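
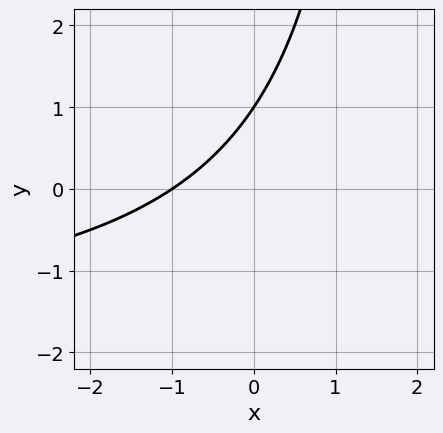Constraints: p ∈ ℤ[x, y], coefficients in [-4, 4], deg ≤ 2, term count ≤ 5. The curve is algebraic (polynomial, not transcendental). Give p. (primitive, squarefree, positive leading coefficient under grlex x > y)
First, the degree is 2 — a generic line meets the curve in up to 2 points.
Next, against the integer gridlines: it crosses the x-axis at the gridline x = -1; it crosses the y-axis at the gridline y = 1.
Finally, solving for integer coefficients yields p as stated.

x*y + 2*x - 2*y + 2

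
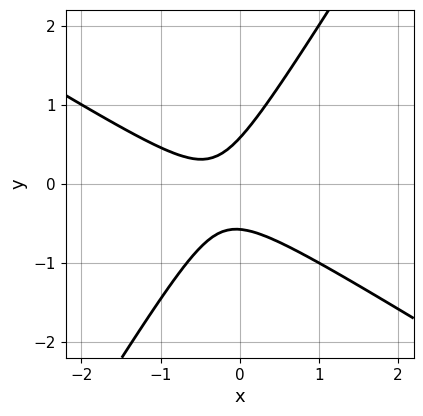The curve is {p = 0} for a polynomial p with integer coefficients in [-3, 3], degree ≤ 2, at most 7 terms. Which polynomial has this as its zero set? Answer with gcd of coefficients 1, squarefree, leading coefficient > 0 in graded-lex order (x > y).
First, deg p = 2.
Then, against the integer gridlines: the curve avoids every integer x-axis point in the box.
Finally, matching integer coefficients to the picture gives p.

3*x^2 + 3*x*y - 3*y^2 + 2*x + 1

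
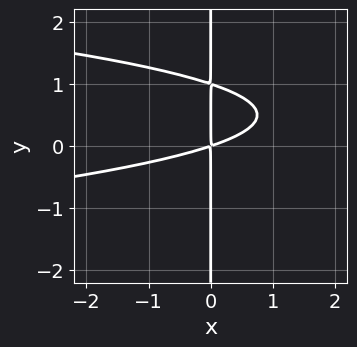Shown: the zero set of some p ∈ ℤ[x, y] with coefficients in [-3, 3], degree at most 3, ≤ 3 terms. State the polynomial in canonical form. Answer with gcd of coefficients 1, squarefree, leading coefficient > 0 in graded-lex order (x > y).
First, degree: no degree-2 curve has this shape, so deg p = 3.
Then, observable constraints: the visible y-axis segment lies entirely on the curve.
Finally, together with the visible shape, these determine p as stated.

3*x*y^2 + x^2 - 3*x*y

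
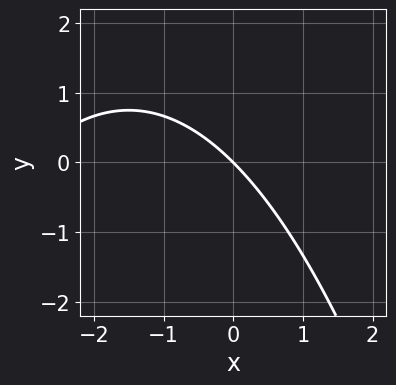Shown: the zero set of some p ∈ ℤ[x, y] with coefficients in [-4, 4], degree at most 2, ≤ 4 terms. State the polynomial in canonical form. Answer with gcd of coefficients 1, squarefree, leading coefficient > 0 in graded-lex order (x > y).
The degree is 2 — the shape is more complex than any degree-1 curve.
Checking where it meets the axes: it meets the x-axis at x = 0 (among the integer gridlines); one y-axis crossing is at y = 0.
Putting this together gives p.

x^2 + 3*x + 3*y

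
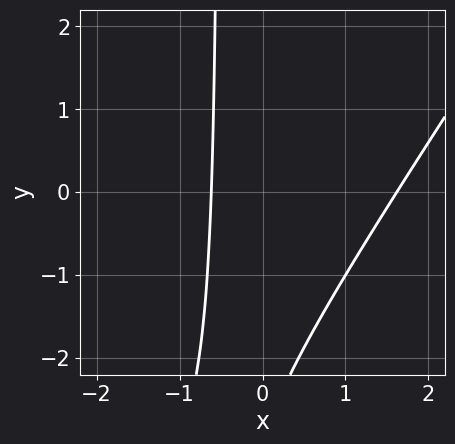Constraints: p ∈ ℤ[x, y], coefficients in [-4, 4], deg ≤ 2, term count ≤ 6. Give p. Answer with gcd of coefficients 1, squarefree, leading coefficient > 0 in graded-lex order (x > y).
First, the degree is 2 — a generic line meets the curve in up to 2 points.
Then, observable constraints: it misses every integer gridline on the y-axis.
Finally, assembling these constraints gives the stated polynomial.

3*x^2 - 2*x*y - 3*x - y - 3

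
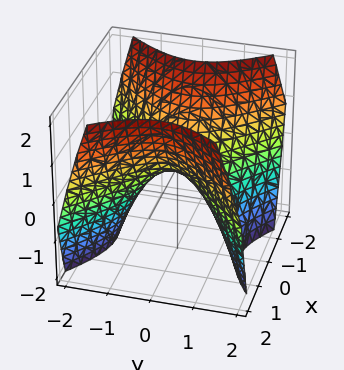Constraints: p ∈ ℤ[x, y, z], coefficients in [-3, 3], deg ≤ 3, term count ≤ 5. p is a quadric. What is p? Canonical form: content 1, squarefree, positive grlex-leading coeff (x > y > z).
x^2 - y^2 - z

First, deg p = 2. A hyperbolic paraboloid; a quadric.
Next, symmetries: the x ↦ −x reflection is a symmetry, so x appears only in even powers; the y ↦ −y reflection is a symmetry, so y appears only in even powers.
Then, against the integer gridlines: it meets the z-axis at z = 0 (among the integer gridlines); one x-axis crossing is at x = 0; it crosses the y-axis at the gridline y = 0.
Finally, assembling these constraints gives the stated polynomial.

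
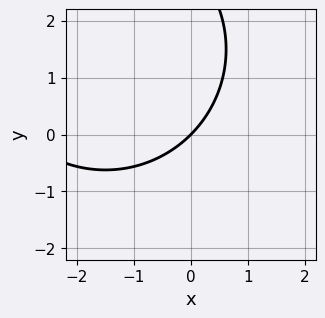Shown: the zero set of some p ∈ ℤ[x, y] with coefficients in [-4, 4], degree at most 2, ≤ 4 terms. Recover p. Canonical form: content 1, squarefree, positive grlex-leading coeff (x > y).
x^2 + y^2 + 3*x - 3*y

The degree is 2 — a generic line meets the curve in up to 2 points.
Checking where it meets the axes: it meets the x-axis at x = 0 (among the integer gridlines); one y-axis crossing is at y = 0.
These observations pin down the coefficients.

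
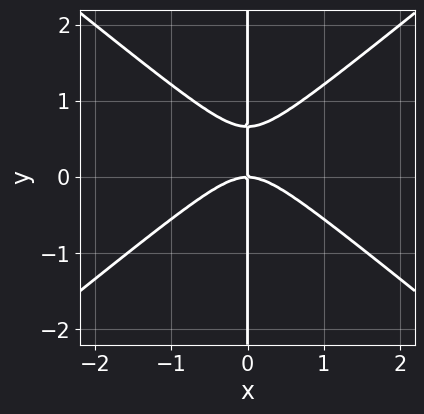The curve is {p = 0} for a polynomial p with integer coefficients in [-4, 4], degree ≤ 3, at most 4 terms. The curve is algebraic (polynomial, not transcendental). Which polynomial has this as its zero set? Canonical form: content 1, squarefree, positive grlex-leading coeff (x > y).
2*x^3 - 3*x*y^2 + 2*x*y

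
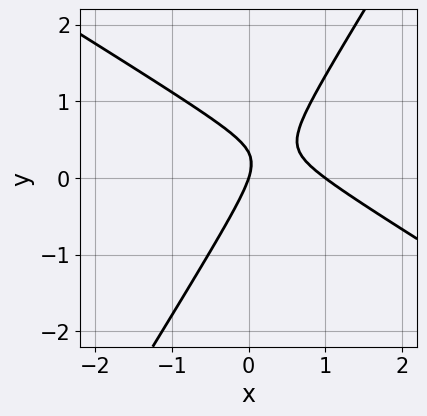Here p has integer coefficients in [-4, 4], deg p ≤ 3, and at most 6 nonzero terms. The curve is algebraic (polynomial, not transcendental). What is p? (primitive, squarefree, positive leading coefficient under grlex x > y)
3*x^2 + 3*x*y - 3*y^2 - 3*x + y

Degree: the shape is more complex than any degree-1 curve, so deg p = 2.
From the visible intercepts: one y-axis crossing is at y = 0; among the integer gridlines, it crosses the x-axis at x ∈ {0, 1}.
Solving for integer coefficients yields p as stated.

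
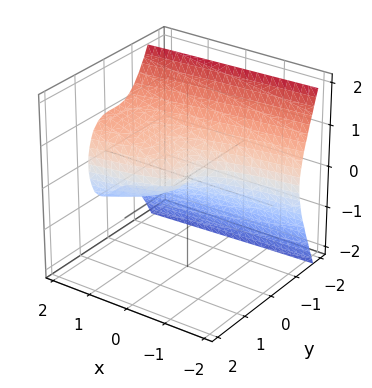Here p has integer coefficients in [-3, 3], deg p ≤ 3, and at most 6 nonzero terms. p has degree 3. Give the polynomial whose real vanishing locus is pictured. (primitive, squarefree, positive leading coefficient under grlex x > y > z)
3*y^3 + y^2 + 2*z^2 - x

1. Degree: the shape is more complex than any degree-2 surface, so deg p = 3.
2. From the visible intercepts: it meets the x-axis at x = 0 (among the integer gridlines); one z-axis crossing is at z = 0.
3. Together with the visible shape, these determine p as stated.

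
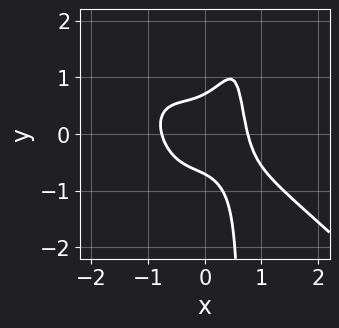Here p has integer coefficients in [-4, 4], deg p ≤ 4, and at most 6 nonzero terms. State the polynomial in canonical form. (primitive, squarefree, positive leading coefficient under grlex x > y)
3*x^4 + 3*x^3*y - 3*x*y^2 + 2*y^2 - 1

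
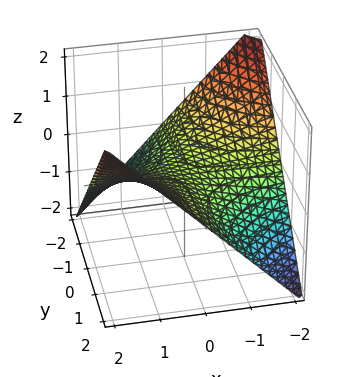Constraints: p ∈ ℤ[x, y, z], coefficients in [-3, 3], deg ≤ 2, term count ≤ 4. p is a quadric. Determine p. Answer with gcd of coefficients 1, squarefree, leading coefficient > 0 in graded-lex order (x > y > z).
The degree is 2 — a saddle surface; a quadric.
From the axis intercepts and sections: it meets the z-axis at z = 0 (among the integer gridlines); the visible x-axis segment lies entirely on the surface; every point of the y-axis in the box is on the surface.
Solving for integer coefficients yields p as stated.

x*y - 2*z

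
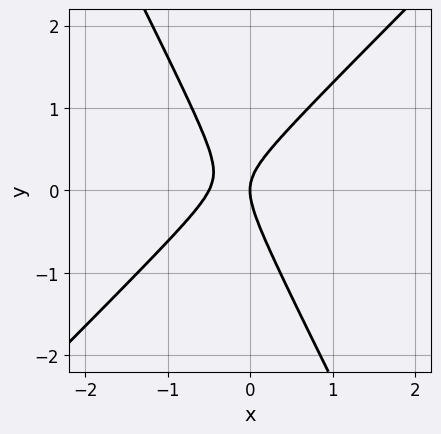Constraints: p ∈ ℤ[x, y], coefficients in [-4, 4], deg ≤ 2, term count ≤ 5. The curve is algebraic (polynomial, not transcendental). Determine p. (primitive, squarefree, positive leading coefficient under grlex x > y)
1. deg p = 2.
2. Observable constraints: it meets the x-axis at x = 0 (among the integer gridlines); one y-axis crossing is at y = 0.
3. The integer polynomial consistent with all of this is the stated p.

2*x^2 - x*y - y^2 + x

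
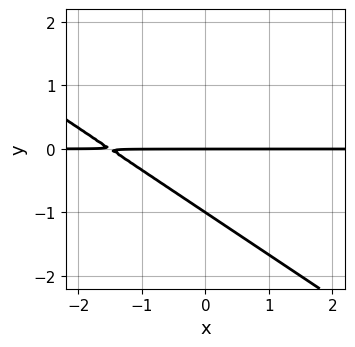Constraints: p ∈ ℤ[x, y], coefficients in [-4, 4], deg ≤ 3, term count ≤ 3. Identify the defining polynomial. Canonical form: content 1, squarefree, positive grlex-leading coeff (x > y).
2*x*y + 3*y^2 + 3*y

deg p = 2. The shape is more complex than any degree-1 curve.
Observable constraints: the visible x-axis segment lies entirely on the curve; among the integer gridlines, it crosses the y-axis at y ∈ {-1, 0}.
These observations pin down the coefficients.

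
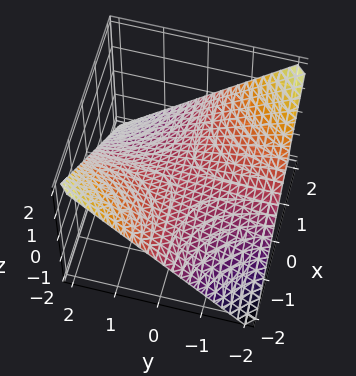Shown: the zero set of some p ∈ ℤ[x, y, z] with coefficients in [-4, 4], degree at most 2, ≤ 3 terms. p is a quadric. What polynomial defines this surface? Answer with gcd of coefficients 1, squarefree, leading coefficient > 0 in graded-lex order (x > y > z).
x*y + 2*z

(a) Degree: a saddle surface; a quadric, so deg p = 2.
(b) Observable constraints: the visible x-axis segment lies entirely on the surface; the visible y-axis segment lies entirely on the surface; one z-axis crossing is at z = 0.
(c) Matching integer coefficients to the picture gives p.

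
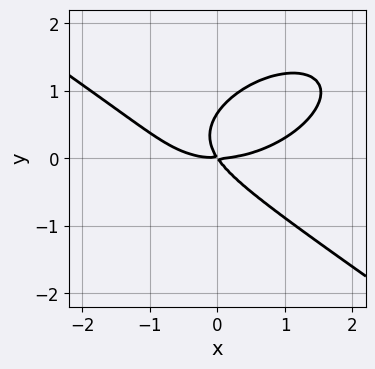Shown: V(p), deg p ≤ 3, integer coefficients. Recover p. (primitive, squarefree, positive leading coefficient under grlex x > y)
x^3 + 3*y^3 - 3*x*y - 2*y^2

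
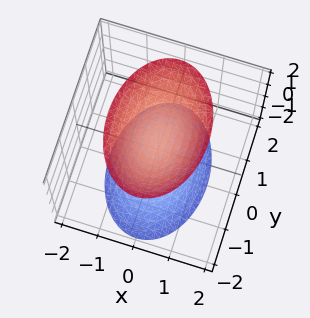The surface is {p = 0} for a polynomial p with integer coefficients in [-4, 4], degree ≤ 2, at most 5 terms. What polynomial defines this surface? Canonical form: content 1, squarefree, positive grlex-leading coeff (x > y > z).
1. There are 2 components.
2. The degree is 2 — two sheets facing apart; a quadric.
3. Symmetries: the z ↦ −z reflection is a symmetry, so z appears only in even powers; it's symmetric under x → −x, forcing even powers of x; mirror symmetry y ↦ −y ⇒ only even powers of y.
4. From the axis intercepts and sections: among the integer gridlines, it crosses the z-axis at z ∈ {-1, 1}; no x-intercept at any integer in the box; it misses every integer gridline on the y-axis.
5. Fitting integer coefficients to these (and the overall shape) gives p.

2*x^2 + y^2 - z^2 + 1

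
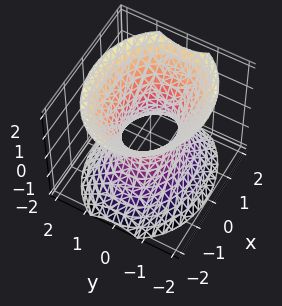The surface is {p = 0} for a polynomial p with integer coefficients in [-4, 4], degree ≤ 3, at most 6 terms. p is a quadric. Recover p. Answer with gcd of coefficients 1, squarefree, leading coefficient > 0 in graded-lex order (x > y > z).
(a) The degree is 2 — an hourglass — one-sheet hyperboloid; a quadric.
(b) Symmetries: the x ↦ −x reflection is a symmetry, so x appears only in even powers; the y ↦ −y reflection is a symmetry, so y appears only in even powers; it's symmetric under z → −z, forcing even powers of z.
(c) From the visible intercepts: the x-axis gridline crossings are at x ∈ {-1, 1}; it misses every integer gridline on the z-axis.
(d) Solving for integer coefficients yields p as stated.

2*x^2 + 3*y^2 - 2*z^2 - 2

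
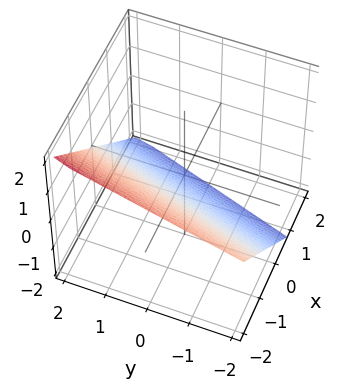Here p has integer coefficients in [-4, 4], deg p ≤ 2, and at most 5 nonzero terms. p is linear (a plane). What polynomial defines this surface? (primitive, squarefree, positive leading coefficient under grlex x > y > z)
3*x - y + 3*z + 2

(a) Degree: the surface is flat (a plane), so deg p = 1.
(b) From the axis intercepts and sections: it crosses the y-axis at the gridline y = 2.
(c) Matching integer coefficients to the picture gives p.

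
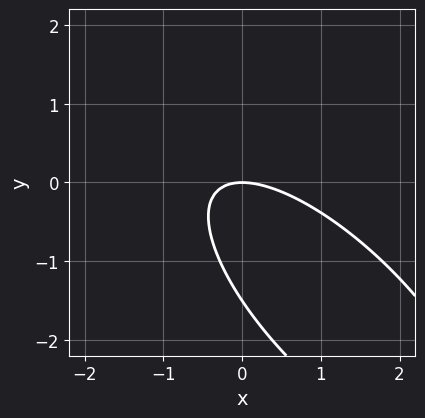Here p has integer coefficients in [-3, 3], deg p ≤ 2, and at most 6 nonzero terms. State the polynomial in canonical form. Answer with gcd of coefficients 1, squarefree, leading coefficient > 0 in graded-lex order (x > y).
1. The degree is 2 — a generic line meets the curve in up to 2 points.
2. Against the integer gridlines: one x-axis crossing is at x = 0; it meets the y-axis at y = 0 (among the integer gridlines).
3. Together with the visible shape, these determine p as stated.

2*x^2 + 3*x*y + 2*y^2 + 3*y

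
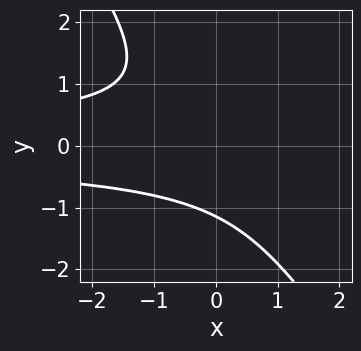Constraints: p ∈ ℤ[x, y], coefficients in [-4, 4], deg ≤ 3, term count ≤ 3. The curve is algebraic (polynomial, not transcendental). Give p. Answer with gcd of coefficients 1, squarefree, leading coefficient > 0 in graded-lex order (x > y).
The degree is 3 — a generic line meets the curve in up to 3 points.
Against the integer gridlines: the curve avoids every integer x-axis point in the box.
Matching integer coefficients to the picture gives p.

3*x*y^2 + 2*y^3 + 3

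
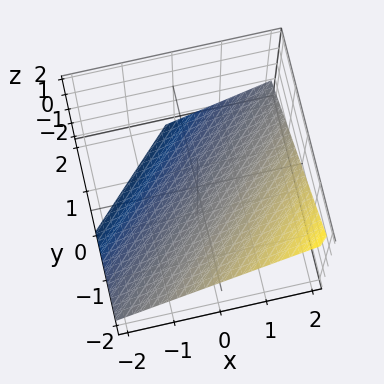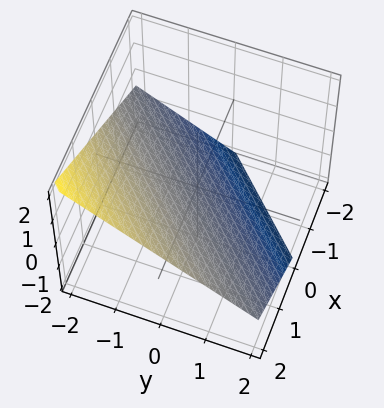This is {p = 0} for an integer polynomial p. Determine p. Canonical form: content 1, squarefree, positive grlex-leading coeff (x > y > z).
2*x - 2*y - 3*z - 2

The degree is 1 — every cross-section is a straight line — this is a plane.
Checking where it meets the axes: it crosses the x-axis at the gridline x = 1; it meets the y-axis at y = -1 (among the integer gridlines).
Together with the visible shape, these determine p as stated.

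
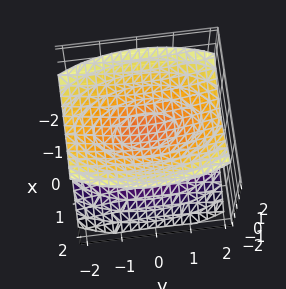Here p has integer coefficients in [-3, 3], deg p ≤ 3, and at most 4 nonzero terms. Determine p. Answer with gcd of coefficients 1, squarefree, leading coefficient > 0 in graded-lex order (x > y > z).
3*x^2 + y^2 - 3*z^2 + 1

(a) The picture has 2 separate pieces. They look like related sheets of one shape, so recover p as a whole.
(b) The degree is 2 — two sheets facing apart; a quadric.
(c) Symmetries: mirror symmetry z ↦ −z ⇒ only even powers of z; it's symmetric under x → −x, forcing even powers of x; it's symmetric under y → −y, forcing even powers of y.
(d) From the visible intercepts: the surface avoids every integer x-axis point in the box; it misses every integer gridline on the y-axis.
(e) Putting this together gives p.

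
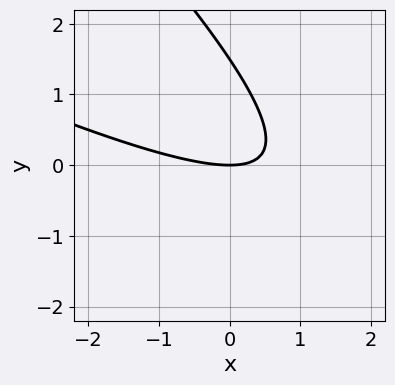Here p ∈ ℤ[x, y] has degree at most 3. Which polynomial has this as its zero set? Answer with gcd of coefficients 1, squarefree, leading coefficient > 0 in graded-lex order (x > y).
1. Degree: the shape is more complex than any degree-1 curve, so deg p = 2.
2. Observable constraints: it crosses the x-axis at the gridline x = 0; one y-axis crossing is at y = 0.
3. Matching integer coefficients to the picture gives p.

x^2 + 3*x*y + 2*y^2 - 3*y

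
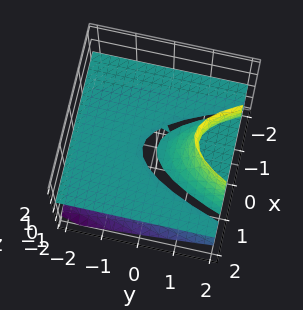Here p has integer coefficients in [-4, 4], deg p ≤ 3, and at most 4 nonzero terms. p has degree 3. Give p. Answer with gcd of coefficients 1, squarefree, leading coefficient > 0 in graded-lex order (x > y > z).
(a) deg p = 3.
(b) Observable constraints: the visible y-axis segment lies entirely on the surface; every point of the x-axis in the box is on the surface.
(c) The integer polynomial consistent with all of this is the stated p.

2*x^2*z - z^3 - 2*y*z + 3*z^2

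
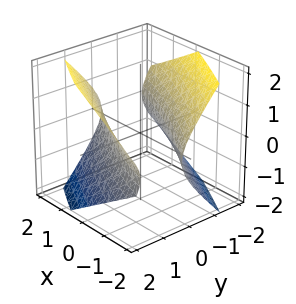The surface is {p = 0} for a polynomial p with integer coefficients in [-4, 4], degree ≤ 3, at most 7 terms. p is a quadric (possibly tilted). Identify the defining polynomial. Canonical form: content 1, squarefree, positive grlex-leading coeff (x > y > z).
First, I count 2 distinct pieces. They look like related sheets of one shape, so recover p as a whole.
Then, degree: the shape is more complex than any degree-1 surface, so deg p = 2.
Then, checking where it meets the axes: among the integer gridlines, it crosses the y-axis at y ∈ {-1, 1}; the surface avoids every integer z-axis point in the box.
Finally, together with the visible shape, these determine p as stated.

x^2 + 3*x*y + 3*y^2 - 3*z^2 - 3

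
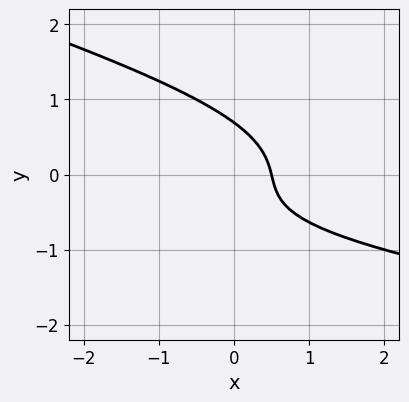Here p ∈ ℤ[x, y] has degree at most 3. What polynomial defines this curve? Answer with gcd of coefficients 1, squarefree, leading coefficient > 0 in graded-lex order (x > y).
1. deg p = 3. A generic line meets the curve in up to 3 points.
2. The integer polynomial consistent with all of this is the stated p.

x*y^2 + 3*y^3 + x*y + 2*x - 1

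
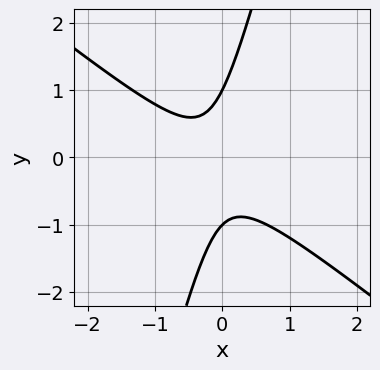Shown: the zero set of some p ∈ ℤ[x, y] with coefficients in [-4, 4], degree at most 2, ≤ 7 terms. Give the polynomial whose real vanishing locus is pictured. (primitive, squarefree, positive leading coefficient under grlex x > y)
3*x^2 + 3*x*y - y^2 + x + 1

1. deg p = 2.
2. From the visible intercepts: the y-axis gridline crossings are at y ∈ {-1, 1}; it misses every integer gridline on the x-axis.
3. Assembling these constraints gives the stated polynomial.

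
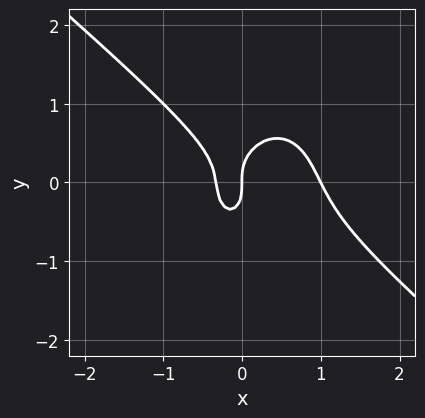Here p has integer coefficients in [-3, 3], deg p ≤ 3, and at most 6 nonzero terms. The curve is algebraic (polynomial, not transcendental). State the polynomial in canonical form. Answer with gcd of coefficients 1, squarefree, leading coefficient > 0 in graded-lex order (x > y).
The degree is 3 — no degree-2 curve has this shape.
From the axis intercepts and sections: among the integer gridlines, it crosses the x-axis at x ∈ {0, 1}; it crosses the y-axis at the gridline y = 0.
Putting this together gives p.

3*x^3 + 2*x^2*y + 2*y^3 - 2*x^2 - x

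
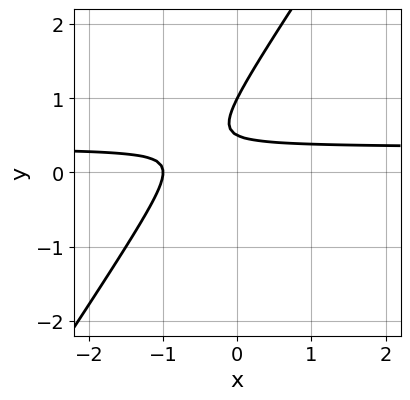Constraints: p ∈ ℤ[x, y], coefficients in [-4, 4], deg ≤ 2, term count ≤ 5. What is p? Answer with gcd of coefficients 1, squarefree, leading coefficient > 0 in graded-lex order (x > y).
3*x*y - 2*y^2 - x + 3*y - 1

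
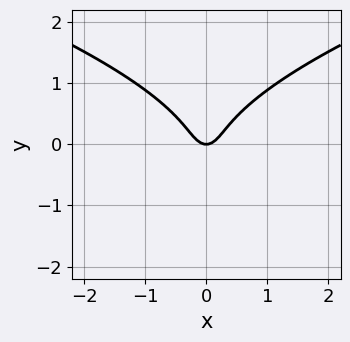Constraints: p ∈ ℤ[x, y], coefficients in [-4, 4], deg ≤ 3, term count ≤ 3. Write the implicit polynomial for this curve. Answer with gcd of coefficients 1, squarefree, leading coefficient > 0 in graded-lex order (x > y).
3*y^3 - 3*x^2 + y

First, degree: no degree-2 curve has this shape, so deg p = 3.
Then, symmetries: the x ↦ −x reflection is a symmetry, so x appears only in even powers.
Next, checking where it meets the axes: it crosses the y-axis at the gridline y = 0; one x-axis crossing is at x = 0.
Finally, putting this together gives p.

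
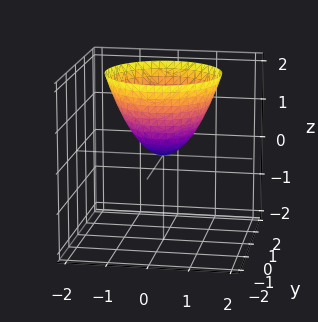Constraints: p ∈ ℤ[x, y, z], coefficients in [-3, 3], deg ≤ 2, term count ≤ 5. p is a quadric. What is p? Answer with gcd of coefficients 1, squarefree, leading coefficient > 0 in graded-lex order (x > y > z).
(a) The degree is 2 — a single bowl opening along one axis; a quadric.
(b) By symmetry, every cross-section ⟂ z is a circle, so x, y appear only via x² + y².
(c) Against the integer gridlines: a circular section at z = 1 has radius exactly 1; one z-axis crossing is at z = 0.
(d) Putting this together gives p.

x^2 + y^2 - z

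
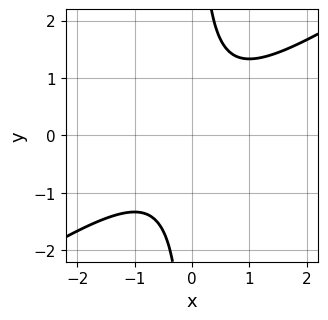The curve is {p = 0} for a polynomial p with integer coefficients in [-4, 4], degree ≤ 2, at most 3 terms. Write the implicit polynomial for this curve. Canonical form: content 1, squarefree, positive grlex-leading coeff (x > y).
2*x^2 - 3*x*y + 2

(a) deg p = 2. No degree-1 curve has this shape.
(b) Observable constraints: the curve avoids every integer y-axis point in the box; it misses every integer gridline on the x-axis.
(c) Assembling these constraints gives the stated polynomial.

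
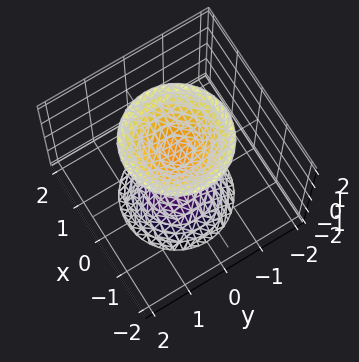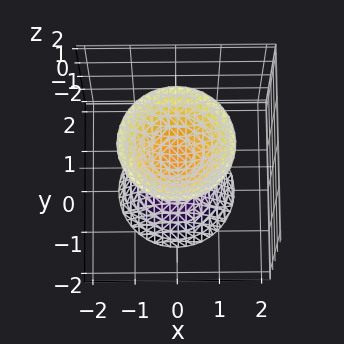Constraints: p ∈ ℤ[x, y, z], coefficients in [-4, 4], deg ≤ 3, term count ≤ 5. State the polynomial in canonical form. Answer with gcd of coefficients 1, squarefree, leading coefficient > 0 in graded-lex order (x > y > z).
1. I count 2 distinct pieces.
2. deg p = 2.
3. Symmetries: mirror symmetry z ↦ −z ⇒ only even powers of z; the z-axis is an axis of rotation, so x and y enter only as x² + y².
4. Reading off the gridlines: it misses every integer gridline on the x-axis; the surface avoids every integer y-axis point in the box.
5. Putting this together gives p.

2*x^2 + 2*y^2 - z^2 + 1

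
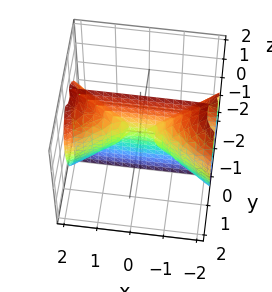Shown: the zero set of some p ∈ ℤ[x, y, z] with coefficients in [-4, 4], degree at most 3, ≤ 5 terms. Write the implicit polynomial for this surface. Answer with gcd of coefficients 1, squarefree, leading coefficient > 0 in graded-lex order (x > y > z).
x^2*y - 3*y^3 + y^2*z - y*z^2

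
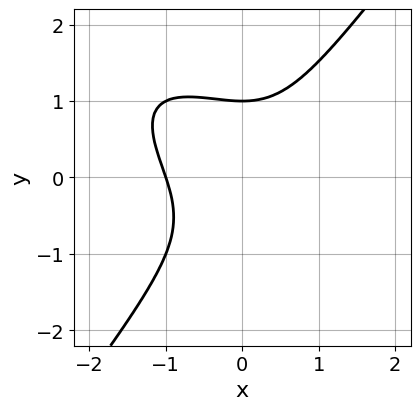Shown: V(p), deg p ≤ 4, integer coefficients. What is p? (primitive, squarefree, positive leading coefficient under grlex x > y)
First, degree: no degree-2 curve has this shape, so deg p = 3.
Then, against the integer gridlines: it meets the y-axis at y = 1 (among the integer gridlines); it meets the x-axis at x = -1 (among the integer gridlines).
Finally, solving for integer coefficients yields p as stated.

x^3 + x^2*y - y^3 + 1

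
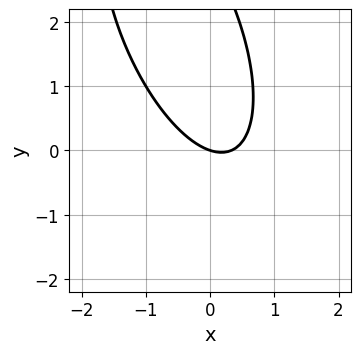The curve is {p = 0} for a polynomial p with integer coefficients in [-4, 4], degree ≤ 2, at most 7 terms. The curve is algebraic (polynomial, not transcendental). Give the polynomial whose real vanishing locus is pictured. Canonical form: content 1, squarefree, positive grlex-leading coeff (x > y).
(a) deg p = 2.
(b) Against the integer gridlines: one y-axis crossing is at y = 0; it meets the x-axis at x = 0 (among the integer gridlines).
(c) Matching integer coefficients to the picture gives p.

3*x^2 + 2*x*y + y^2 - x - 3*y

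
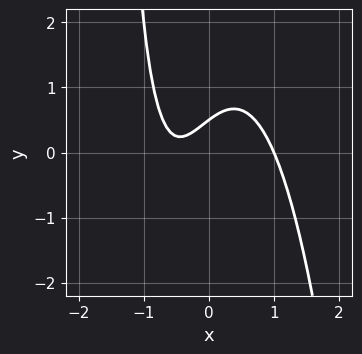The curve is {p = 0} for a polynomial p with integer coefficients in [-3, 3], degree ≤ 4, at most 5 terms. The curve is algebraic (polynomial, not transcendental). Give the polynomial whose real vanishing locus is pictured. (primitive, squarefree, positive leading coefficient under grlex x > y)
3*x^3 + x*y - 2*x + 2*y - 1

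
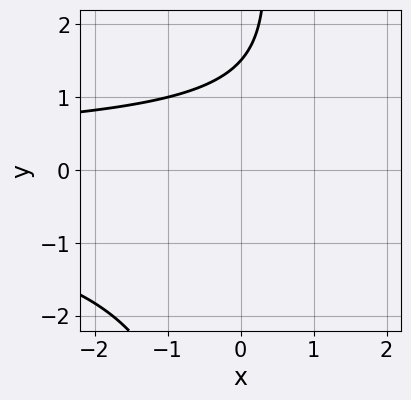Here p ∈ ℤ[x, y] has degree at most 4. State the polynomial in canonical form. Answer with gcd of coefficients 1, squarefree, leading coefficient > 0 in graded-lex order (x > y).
(a) The degree is 3 — no degree-2 curve has this shape.
(b) From the visible intercepts: it misses every integer gridline on the x-axis.
(c) Fitting integer coefficients to these (and the overall shape) gives p.

x*y^2 - 2*y + 3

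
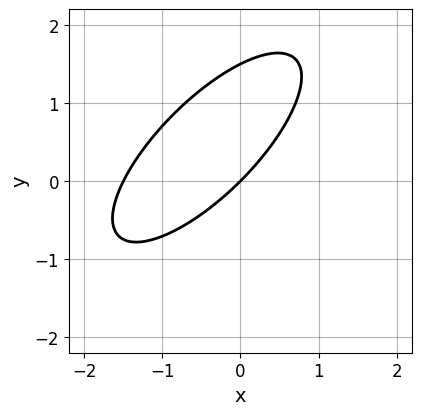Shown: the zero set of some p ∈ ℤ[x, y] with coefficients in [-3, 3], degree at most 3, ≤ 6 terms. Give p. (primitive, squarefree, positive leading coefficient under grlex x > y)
First, deg p = 2.
Next, from the visible intercepts: one y-axis crossing is at y = 0; it crosses the x-axis at the gridline x = 0.
Finally, matching integer coefficients to the picture gives p.

2*x^2 - 3*x*y + 2*y^2 + 3*x - 3*y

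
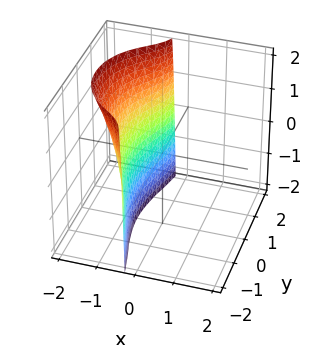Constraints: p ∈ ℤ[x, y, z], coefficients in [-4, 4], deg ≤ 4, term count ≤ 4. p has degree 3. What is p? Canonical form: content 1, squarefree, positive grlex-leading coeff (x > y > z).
First, degree: a generic line meets the surface in up to 3 points, so deg p = 3.
Next, observable constraints: no z-intercept at any integer in the box; it meets the x-axis at x = -1 (among the integer gridlines).
Finally, matching integer coefficients to the picture gives p.

3*x^3 + 2*x^2*z + 2*x*y^2 + 3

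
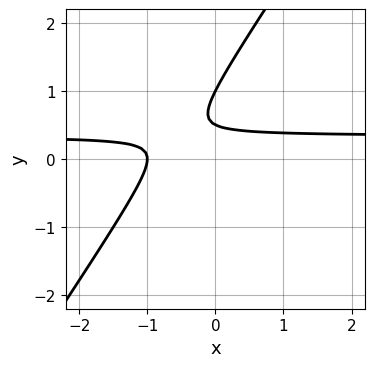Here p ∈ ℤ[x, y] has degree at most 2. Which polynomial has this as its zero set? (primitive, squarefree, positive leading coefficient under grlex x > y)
3*x*y - 2*y^2 - x + 3*y - 1

(a) Degree: no degree-1 curve has this shape, so deg p = 2.
(b) From the axis intercepts and sections: one x-axis crossing is at x = -1; one y-axis crossing is at y = 1.
(c) Matching integer coefficients to the picture gives p.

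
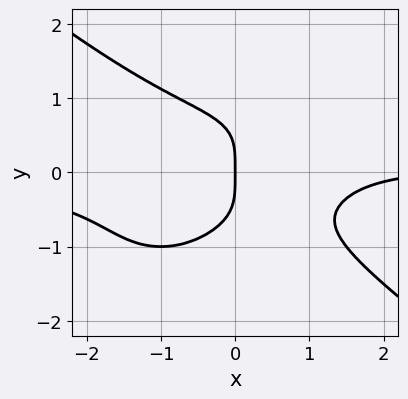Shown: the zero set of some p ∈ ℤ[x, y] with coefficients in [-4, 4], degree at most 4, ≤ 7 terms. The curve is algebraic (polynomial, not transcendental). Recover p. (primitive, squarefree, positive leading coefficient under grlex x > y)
2*x^3*y - x*y^3 + 3*y^4 - x^2 + 3*x

1. Degree: a generic line meets the curve in up to 4 points, so deg p = 4.
2. Against the integer gridlines: it meets the x-axis at x = 0 (among the integer gridlines); it crosses the y-axis at the gridline y = 0.
3. Matching integer coefficients to the picture gives p.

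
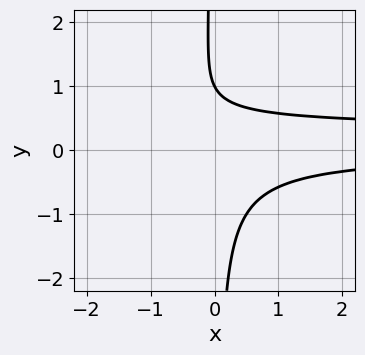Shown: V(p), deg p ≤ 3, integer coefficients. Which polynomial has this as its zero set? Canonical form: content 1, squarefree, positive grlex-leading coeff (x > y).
First, degree: a generic line meets the curve in up to 3 points, so deg p = 3.
Next, checking where it meets the axes: no x-intercept at any integer in the box; it meets the y-axis at y = 1 (among the integer gridlines).
Finally, these observations pin down the coefficients.

3*x*y^2 - x*y + y - 1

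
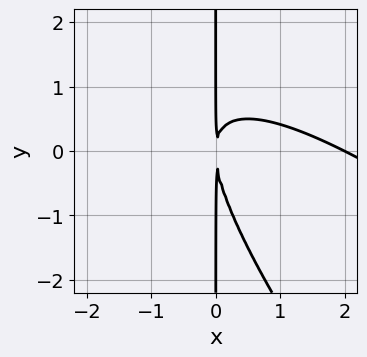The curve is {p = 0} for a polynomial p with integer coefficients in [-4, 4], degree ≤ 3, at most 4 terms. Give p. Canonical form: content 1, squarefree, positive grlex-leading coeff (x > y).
x^3 + 2*x^2*y + x*y^2 - 2*x^2

First, the degree is 3 — no degree-2 curve has this shape.
Then, against the integer gridlines: it meets the x-axis at x = 2 (among the integer gridlines); the visible y-axis segment lies entirely on the curve.
Finally, together with the visible shape, these determine p as stated.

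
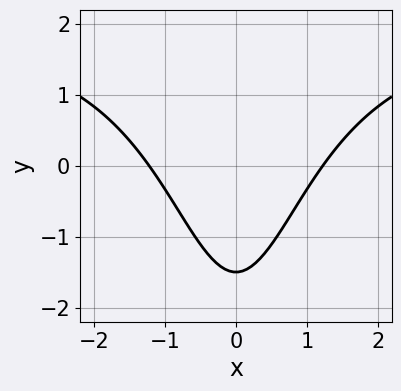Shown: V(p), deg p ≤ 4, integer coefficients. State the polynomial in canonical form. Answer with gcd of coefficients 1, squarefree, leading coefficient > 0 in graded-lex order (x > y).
Degree: the shape is more complex than any degree-2 curve, so deg p = 3.
Symmetries: mirror symmetry x ↦ −x ⇒ only even powers of x.
Solving for integer coefficients yields p as stated.

x^2*y - 2*x^2 + 2*y + 3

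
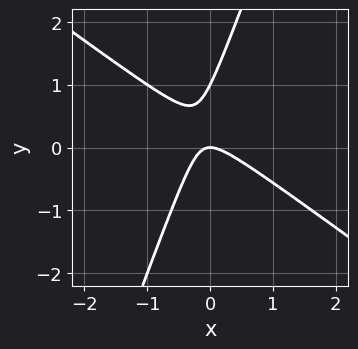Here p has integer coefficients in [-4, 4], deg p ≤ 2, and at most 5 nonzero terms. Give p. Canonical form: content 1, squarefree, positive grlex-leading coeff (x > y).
2*x^2 + 2*x*y - y^2 + y

deg p = 2. The shape is more complex than any degree-1 curve.
From the axis intercepts and sections: the y-axis gridline crossings are at y ∈ {0, 1}; one x-axis crossing is at x = 0.
Fitting integer coefficients to these (and the overall shape) gives p.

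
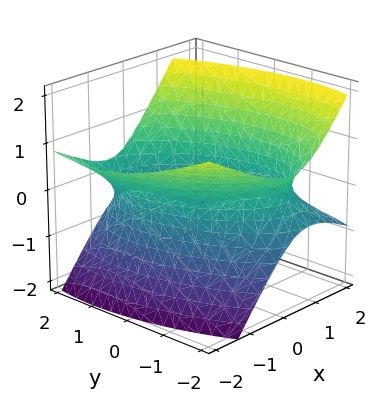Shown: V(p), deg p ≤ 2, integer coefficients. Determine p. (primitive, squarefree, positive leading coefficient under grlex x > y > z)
2*x^2 + x*y + 2*x*z + y^2 - 3*z^2 - 3

1. Degree: a generic line meets the surface in up to 2 points, so deg p = 2.
2. Reading off the gridlines: no z-intercept at any integer in the box.
3. Matching integer coefficients to the picture gives p.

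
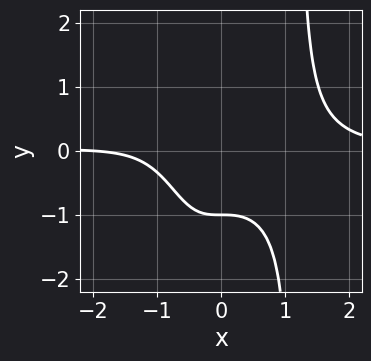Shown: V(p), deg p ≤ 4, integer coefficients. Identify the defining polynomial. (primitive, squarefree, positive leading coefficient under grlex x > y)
2*x^3*y - x*y - x - 2*y - 2

1. The degree is 4 — no degree-3 curve has this shape.
2. From the visible intercepts: it crosses the y-axis at the gridline y = -1; one x-axis crossing is at x = -2.
3. These observations pin down the coefficients.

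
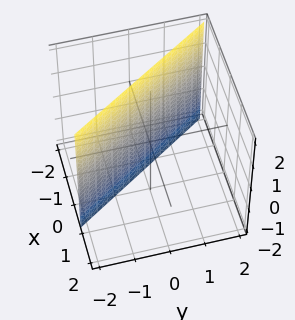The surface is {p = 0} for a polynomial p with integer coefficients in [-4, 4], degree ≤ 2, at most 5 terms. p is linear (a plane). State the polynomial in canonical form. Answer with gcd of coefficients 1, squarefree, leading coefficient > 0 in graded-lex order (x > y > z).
(a) The degree is 1 — the surface is flat (a plane).
(b) From the axis intercepts and sections: it misses every integer gridline on the z-axis; one y-axis crossing is at y = -1.
(c) Together with the visible shape, these determine p as stated.

3*x + 2*y + 2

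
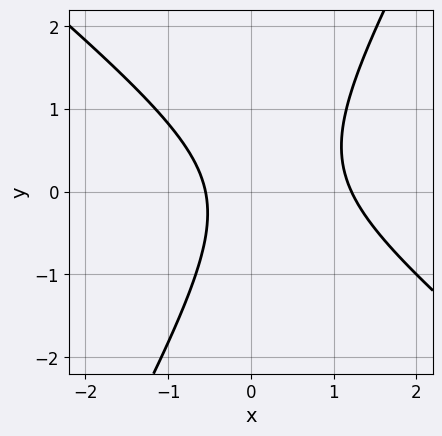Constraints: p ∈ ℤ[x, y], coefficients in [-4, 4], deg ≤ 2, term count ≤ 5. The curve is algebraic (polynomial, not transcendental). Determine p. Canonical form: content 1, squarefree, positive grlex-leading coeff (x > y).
3*x^2 + 2*x*y - 2*y^2 - 2*x - 2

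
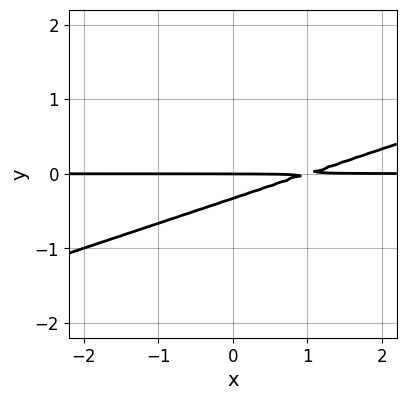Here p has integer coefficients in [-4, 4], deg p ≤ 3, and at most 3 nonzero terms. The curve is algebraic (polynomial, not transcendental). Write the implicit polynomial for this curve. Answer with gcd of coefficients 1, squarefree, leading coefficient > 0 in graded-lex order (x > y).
(a) The degree is 2 — the shape is more complex than any degree-1 curve.
(b) Against the integer gridlines: every point of the x-axis in the box is on the curve; it crosses the y-axis at the gridline y = 0.
(c) Assembling these constraints gives the stated polynomial.

x*y - 3*y^2 - y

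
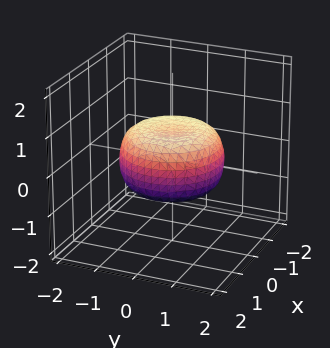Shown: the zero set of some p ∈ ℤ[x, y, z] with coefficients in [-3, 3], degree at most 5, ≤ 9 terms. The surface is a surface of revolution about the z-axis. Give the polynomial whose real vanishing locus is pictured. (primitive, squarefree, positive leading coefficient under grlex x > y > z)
deg p = 4. The shape is more complex than any degree-3 surface.
By symmetry, the z-axis is an axis of rotation, so x and y enter only as x² + y².
From the visible intercepts: a circular section at z = 0 has radius between 1 and 2.
Fitting integer coefficients to these (and the overall shape) gives p.

x^4 + 2*x^2*y^2 + y^4 - x^2 - y^2 + 2*z^2 - 1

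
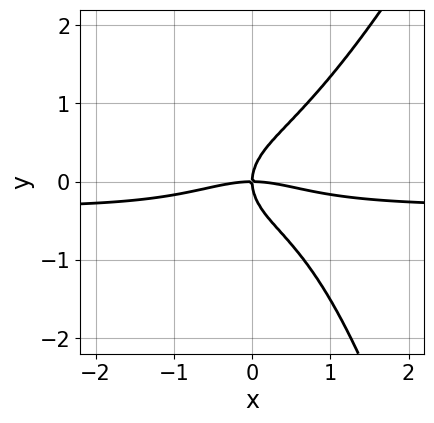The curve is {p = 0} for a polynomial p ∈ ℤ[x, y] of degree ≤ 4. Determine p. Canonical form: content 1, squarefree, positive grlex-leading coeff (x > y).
deg p = 4. A generic line meets the curve in up to 4 points.
Observable constraints: it crosses the y-axis at the gridline y = 0; one x-axis crossing is at x = 0.
Assembling these constraints gives the stated polynomial.

3*x^3*y - x^2*y^2 + x^3 - 3*y^3 + 3*x*y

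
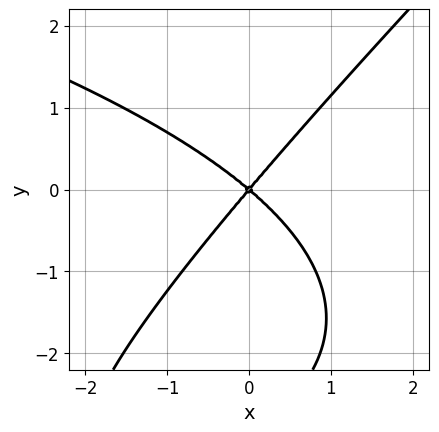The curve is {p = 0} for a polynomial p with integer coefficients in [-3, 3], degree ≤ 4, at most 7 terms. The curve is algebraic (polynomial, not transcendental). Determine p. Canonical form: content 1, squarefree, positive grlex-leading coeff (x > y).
x*y^2 - y^3 + 3*x^2 + x*y - 3*y^2

First, deg p = 3. The shape is more complex than any degree-2 curve.
Next, checking where it meets the axes: it crosses the y-axis at the gridline y = 0; it meets the x-axis at x = 0 (among the integer gridlines).
Finally, matching integer coefficients to the picture gives p.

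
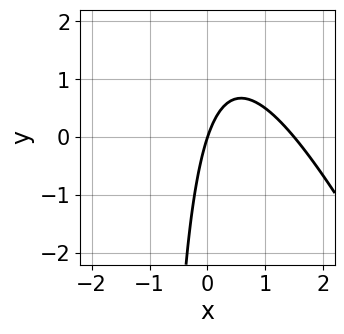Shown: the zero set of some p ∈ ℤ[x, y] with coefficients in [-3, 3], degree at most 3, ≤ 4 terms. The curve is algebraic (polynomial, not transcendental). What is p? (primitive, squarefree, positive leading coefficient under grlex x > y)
First, the degree is 2 — the shape is more complex than any degree-1 curve.
Then, against the integer gridlines: it crosses the y-axis at the gridline y = 0; one x-axis crossing is at x = 0.
Finally, together with the visible shape, these determine p as stated.

2*x^2 + x*y - 3*x + y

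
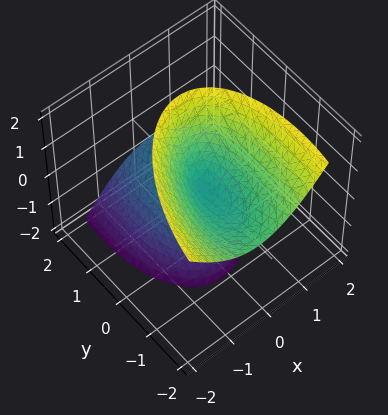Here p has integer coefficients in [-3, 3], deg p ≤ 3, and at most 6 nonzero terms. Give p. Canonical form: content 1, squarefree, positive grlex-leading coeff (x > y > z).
1. I count 2 distinct pieces. Treating them together as one polynomial.
2. The degree is 2 — a generic line meets the surface in up to 2 points.
3. Against the integer gridlines: one y-axis crossing is at y = 0; it crosses the z-axis at the gridline z = 0.
4. Solving for integer coefficients yields p as stated.

3*x^2 - x*y + y^2 + 2*y*z - z^2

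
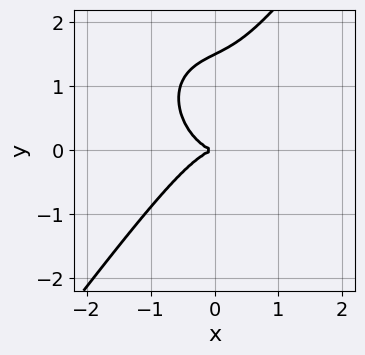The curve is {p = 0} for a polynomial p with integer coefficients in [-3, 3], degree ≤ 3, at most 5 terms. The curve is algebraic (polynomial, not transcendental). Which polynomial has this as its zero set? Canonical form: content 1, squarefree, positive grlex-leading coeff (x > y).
(a) The degree is 3 — no degree-2 curve has this shape.
(b) Checking where it meets the axes: it crosses the y-axis at the gridline y = 0; it meets the x-axis at x = 0 (among the integer gridlines).
(c) Matching integer coefficients to the picture gives p.

3*x^3 + x*y^2 - 2*y^3 + 3*y^2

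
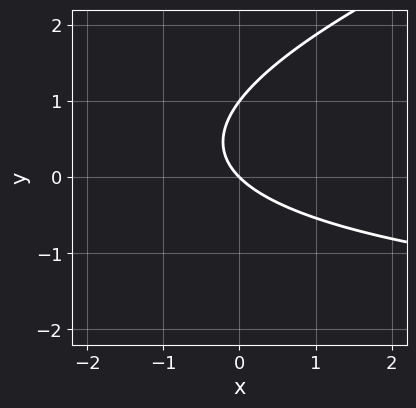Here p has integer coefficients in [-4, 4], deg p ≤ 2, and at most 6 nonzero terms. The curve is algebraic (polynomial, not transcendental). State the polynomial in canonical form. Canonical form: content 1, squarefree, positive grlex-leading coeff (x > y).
Degree: no degree-1 curve has this shape, so deg p = 2.
From the visible intercepts: it meets the x-axis at x = 0 (among the integer gridlines); among the integer gridlines, it crosses the y-axis at y ∈ {0, 1}.
Together with the visible shape, these determine p as stated.

x*y - 3*y^2 + 3*x + 3*y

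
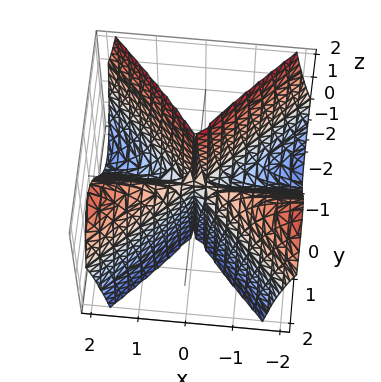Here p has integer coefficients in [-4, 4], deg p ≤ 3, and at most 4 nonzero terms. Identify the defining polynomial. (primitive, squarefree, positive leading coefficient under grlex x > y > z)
(a) deg p = 3. A generic line meets the surface in up to 3 points.
(b) From the visible intercepts: it crosses the y-axis at the gridline y = 0; the visible z-axis segment lies entirely on the surface.
(c) Fitting integer coefficients to these (and the overall shape) gives p. Check: (1, 0, 0) on the x-axis lies on the surface, and p(1, 0, 0) = 0. ✓

2*x^2*y - x^2*z - 2*y^3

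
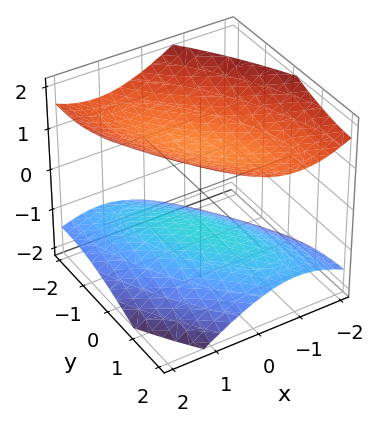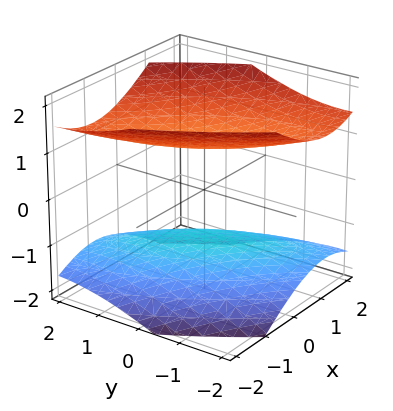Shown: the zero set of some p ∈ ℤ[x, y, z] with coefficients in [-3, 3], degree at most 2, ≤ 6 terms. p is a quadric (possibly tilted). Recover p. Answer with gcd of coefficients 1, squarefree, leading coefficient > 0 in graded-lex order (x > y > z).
The picture has 2 separate pieces. Treating them together as one polynomial.
deg p = 2. The shape is more complex than any degree-1 surface.
Against the integer gridlines: no y-intercept at any integer in the box; the z-axis gridline crossings are at z ∈ {-1, 1}.
Fitting integer coefficients to these (and the overall shape) gives p.

2*x^2 + 2*x*y + y^2 - 3*z^2 + 3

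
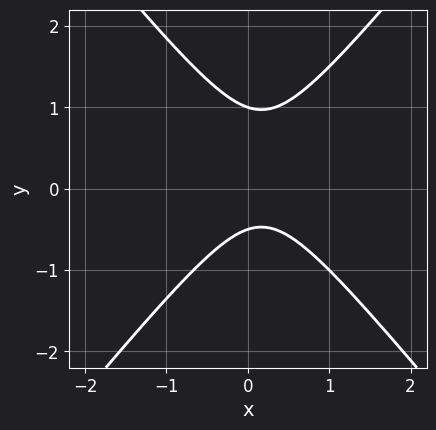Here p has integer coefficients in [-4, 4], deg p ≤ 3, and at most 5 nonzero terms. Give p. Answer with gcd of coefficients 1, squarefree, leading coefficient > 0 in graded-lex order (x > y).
1. Degree: the shape is more complex than any degree-1 curve, so deg p = 2.
2. Checking where it meets the axes: one y-axis crossing is at y = 1; no x-intercept at any integer in the box.
3. Putting this together gives p.

3*x^2 - 2*y^2 - x + y + 1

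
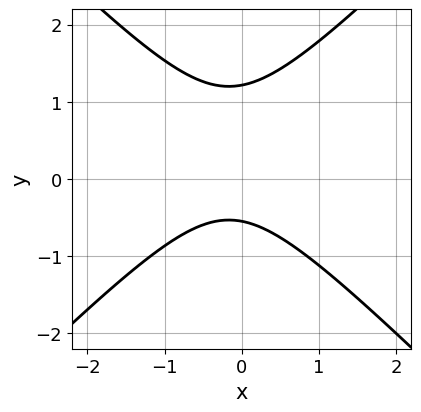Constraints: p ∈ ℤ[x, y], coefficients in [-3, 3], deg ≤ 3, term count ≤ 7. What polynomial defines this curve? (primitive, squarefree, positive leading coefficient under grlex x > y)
3*x^2 - 3*y^2 + x + 2*y + 2

(a) Degree: a generic line meets the curve in up to 2 points, so deg p = 2.
(b) Observable constraints: the curve avoids every integer x-axis point in the box.
(c) Solving for integer coefficients yields p as stated.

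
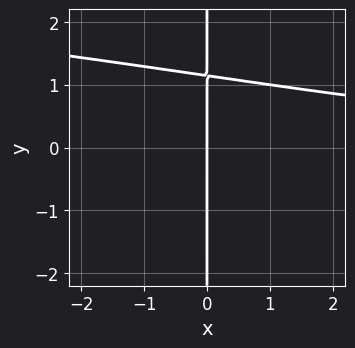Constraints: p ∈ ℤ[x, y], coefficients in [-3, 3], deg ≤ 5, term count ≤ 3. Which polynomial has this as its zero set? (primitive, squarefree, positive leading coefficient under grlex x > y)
2*x*y^3 + x^2*y - 3*x

The degree is 4 — no degree-3 curve has this shape.
Against the integer gridlines: every point of the y-axis in the box is on the curve; it meets the x-axis at x = 0 (among the integer gridlines).
These observations pin down the coefficients.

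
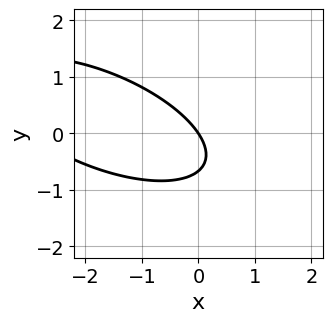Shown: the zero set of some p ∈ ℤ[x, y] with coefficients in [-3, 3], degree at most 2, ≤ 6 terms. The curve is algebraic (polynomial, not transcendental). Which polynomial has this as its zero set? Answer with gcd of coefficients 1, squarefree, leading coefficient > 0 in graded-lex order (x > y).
Degree: the shape is more complex than any degree-1 curve, so deg p = 2.
Observable constraints: it crosses the y-axis at the gridline y = 0; it crosses the x-axis at the gridline x = 0.
Together with the visible shape, these determine p as stated.

x^2 + 2*x*y + 3*y^2 + 3*x + 2*y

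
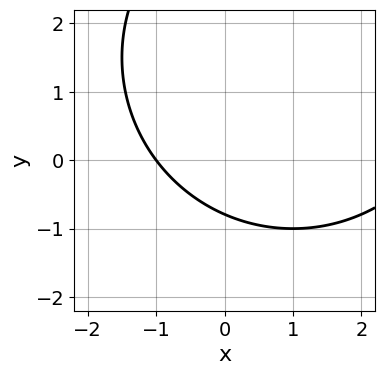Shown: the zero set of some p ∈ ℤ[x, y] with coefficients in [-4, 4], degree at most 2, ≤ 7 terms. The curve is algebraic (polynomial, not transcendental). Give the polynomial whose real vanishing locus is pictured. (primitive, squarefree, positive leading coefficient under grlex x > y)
The degree is 2 — a generic line meets the curve in up to 2 points.
Reading off the gridlines: one x-axis crossing is at x = -1.
Putting this together gives p.

x^2 + y^2 - 2*x - 3*y - 3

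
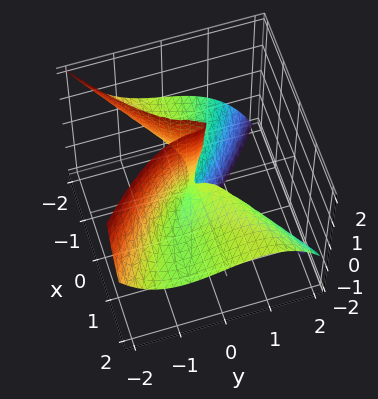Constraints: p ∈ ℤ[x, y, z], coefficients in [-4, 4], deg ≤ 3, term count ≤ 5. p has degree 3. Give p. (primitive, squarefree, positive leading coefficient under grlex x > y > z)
1. Degree: the shape is more complex than any degree-2 surface, so deg p = 3.
2. Reading off the gridlines: one y-axis crossing is at y = 0; the visible x-axis segment lies entirely on the surface.
3. The integer polynomial consistent with all of this is the stated p.

3*x^2*z + 2*y^3 - 2*x*y + x*z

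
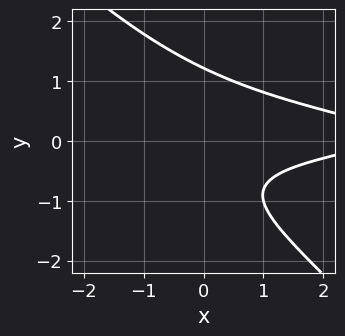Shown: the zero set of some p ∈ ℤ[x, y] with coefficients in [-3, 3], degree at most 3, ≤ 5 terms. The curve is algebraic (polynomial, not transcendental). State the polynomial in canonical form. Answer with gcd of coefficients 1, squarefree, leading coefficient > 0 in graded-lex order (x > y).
3*x*y^2 + 3*y^3 + x - 2*y - 3

Degree: a generic line meets the curve in up to 3 points, so deg p = 3.
Checking where it meets the axes: it misses every integer gridline on the x-axis.
Solving for integer coefficients yields p as stated.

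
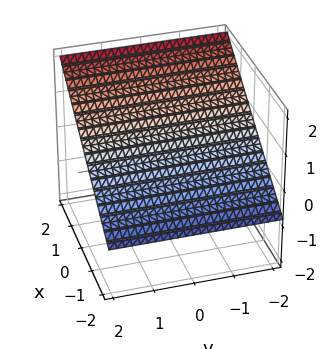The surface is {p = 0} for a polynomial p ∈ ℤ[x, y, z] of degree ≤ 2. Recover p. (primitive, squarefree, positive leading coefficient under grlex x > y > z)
2*x - 3*z + 2

(a) deg p = 1. The surface is flat (a plane).
(b) Checking where it meets the axes: it misses every integer gridline on the y-axis; one x-axis crossing is at x = -1.
(c) These observations pin down the coefficients.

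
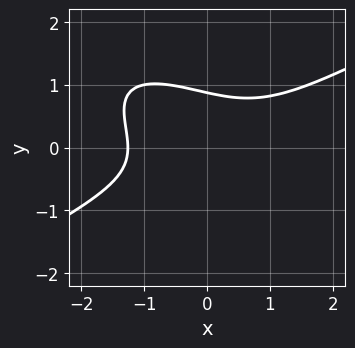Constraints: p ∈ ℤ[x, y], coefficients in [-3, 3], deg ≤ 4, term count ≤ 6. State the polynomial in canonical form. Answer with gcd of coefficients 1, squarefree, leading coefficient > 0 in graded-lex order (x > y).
x^3 - 2*x*y^2 - 3*y^3 + 2

The degree is 3 — a generic line meets the curve in up to 3 points.
Putting this together gives p.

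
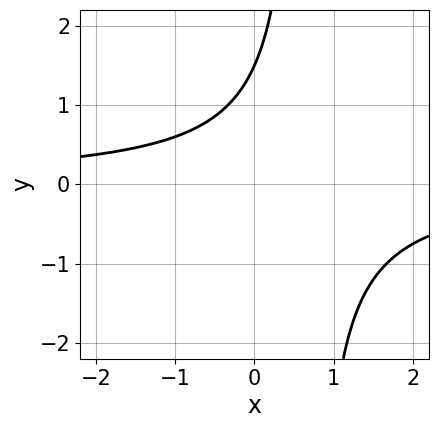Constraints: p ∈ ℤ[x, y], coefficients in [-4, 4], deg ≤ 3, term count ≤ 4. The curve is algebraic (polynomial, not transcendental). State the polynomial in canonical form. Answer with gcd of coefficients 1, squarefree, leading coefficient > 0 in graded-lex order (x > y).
First, deg p = 2. A generic line meets the curve in up to 2 points.
Next, against the integer gridlines: no x-intercept at any integer in the box.
Finally, putting this together gives p.

3*x*y - 2*y + 3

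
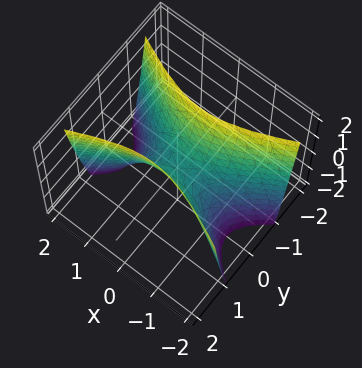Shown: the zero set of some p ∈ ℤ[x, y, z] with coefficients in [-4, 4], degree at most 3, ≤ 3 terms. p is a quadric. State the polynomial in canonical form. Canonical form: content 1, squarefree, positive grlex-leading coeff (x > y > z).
x^2 - 3*y^2 + z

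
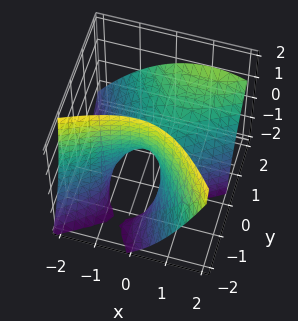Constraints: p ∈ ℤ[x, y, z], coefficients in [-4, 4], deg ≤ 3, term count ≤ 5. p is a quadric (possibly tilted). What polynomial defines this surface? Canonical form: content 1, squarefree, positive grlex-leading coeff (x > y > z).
First, deg p = 2. No degree-1 surface has this shape.
Next, reading off the gridlines: it crosses the x-axis at the gridline x = 0; it meets the z-axis at z = 0 (among the integer gridlines).
Finally, fitting integer coefficients to these (and the overall shape) gives p.

2*x^2 - 2*x*y - 2*y^2 + 3*y*z + 2*z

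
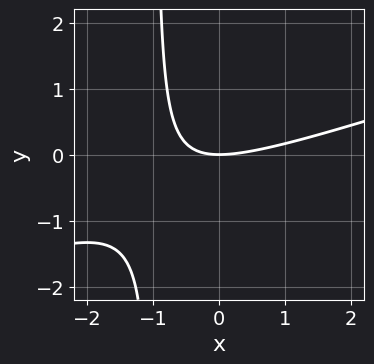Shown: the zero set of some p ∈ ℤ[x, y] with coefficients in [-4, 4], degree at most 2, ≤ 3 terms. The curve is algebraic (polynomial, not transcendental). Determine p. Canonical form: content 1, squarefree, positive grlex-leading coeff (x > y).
x^2 - 3*x*y - 3*y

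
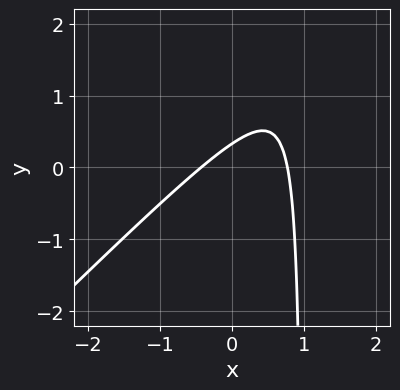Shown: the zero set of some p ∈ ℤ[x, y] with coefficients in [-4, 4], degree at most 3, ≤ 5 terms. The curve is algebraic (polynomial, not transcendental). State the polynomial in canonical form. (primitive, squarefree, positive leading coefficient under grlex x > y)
3*x^2 - 3*x*y - x + 3*y - 1

(a) deg p = 2.
(b) Putting this together gives p.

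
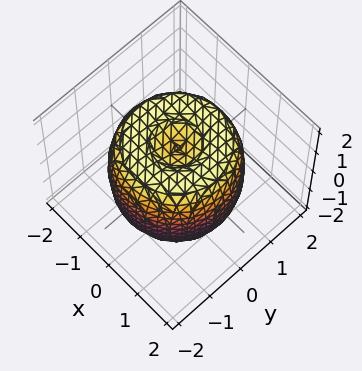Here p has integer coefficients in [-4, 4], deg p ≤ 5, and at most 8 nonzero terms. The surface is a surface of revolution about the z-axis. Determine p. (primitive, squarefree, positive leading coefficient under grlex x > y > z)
(a) The degree is 4 — the shape is more complex than any degree-3 surface.
(b) Symmetry: the z-axis is an axis of rotation, so x and y enter only as x² + y².
(c) Reading off the gridlines: a circular section at z = 0 has radius between 1 and 2; the z-axis gridline crossings are at z ∈ {-1, 1}.
(d) These observations pin down the coefficients.

x^4 + 2*x^2*y^2 + y^4 - 2*x^2 - 2*y^2 + z^2 - 1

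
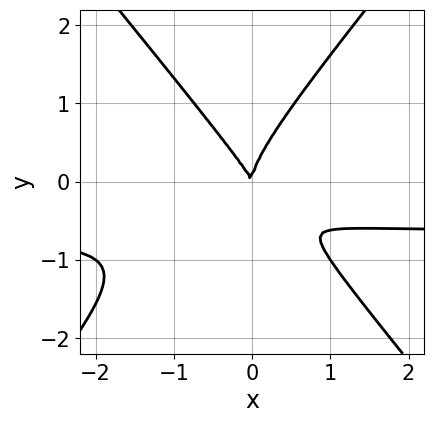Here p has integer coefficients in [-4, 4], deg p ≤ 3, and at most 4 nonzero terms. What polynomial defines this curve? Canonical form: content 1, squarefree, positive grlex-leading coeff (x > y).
1. The degree is 3 — a generic line meets the curve in up to 3 points.
2. Checking where it meets the axes: it meets the x-axis at x = 0 (among the integer gridlines); it crosses the y-axis at the gridline y = 0.
3. Matching integer coefficients to the picture gives p.

3*x^2*y - 2*y^3 + 2*x^2 + x*y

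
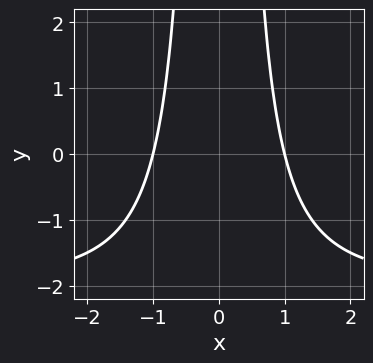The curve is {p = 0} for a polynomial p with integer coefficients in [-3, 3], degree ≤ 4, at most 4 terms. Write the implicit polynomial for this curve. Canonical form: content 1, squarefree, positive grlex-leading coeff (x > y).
1. Degree: a generic line meets the curve in up to 3 points, so deg p = 3.
2. Symmetries: mirror symmetry x ↦ −x ⇒ only even powers of x.
3. Reading off the gridlines: the x-axis gridline crossings are at x ∈ {-1, 1}; it misses every integer gridline on the y-axis.
4. These observations pin down the coefficients.

x^2*y + 2*x^2 - 2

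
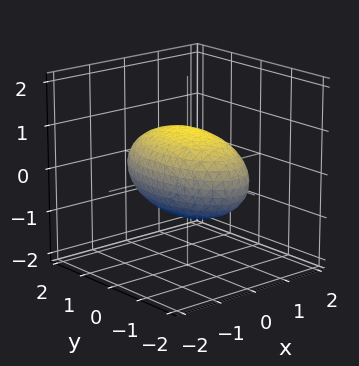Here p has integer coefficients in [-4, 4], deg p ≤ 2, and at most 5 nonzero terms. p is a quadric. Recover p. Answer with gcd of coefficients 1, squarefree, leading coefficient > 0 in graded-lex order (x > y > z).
3*x^2 + y^2 + 3*z^2 - 3

1. Degree: bounded and convex; a quadric, so deg p = 2.
2. Symmetries: the y ↦ −y reflection is a symmetry, so y appears only in even powers; it's symmetric under x → −x, forcing even powers of x; it's symmetric under z → −z, forcing even powers of z.
3. Reading off the gridlines: the z-axis gridline crossings are at z ∈ {-1, 1}; among the integer gridlines, it crosses the x-axis at x ∈ {-1, 1}.
4. The integer polynomial consistent with all of this is the stated p.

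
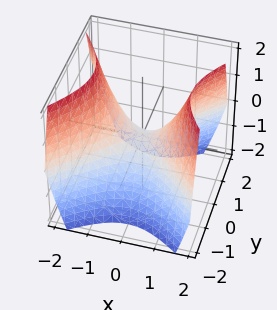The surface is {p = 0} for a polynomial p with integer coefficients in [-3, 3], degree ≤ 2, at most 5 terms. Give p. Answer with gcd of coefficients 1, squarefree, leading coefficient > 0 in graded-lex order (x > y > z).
x^2 - y^2 - z

(a) Degree: a hyperbolic paraboloid; a quadric, so deg p = 2.
(b) Symmetries: it's symmetric under y → −y, forcing even powers of y; mirror symmetry x ↦ −x ⇒ only even powers of x.
(c) From the visible intercepts: it meets the y-axis at y = 0 (among the integer gridlines); it meets the z-axis at z = 0 (among the integer gridlines).
(d) Putting this together gives p.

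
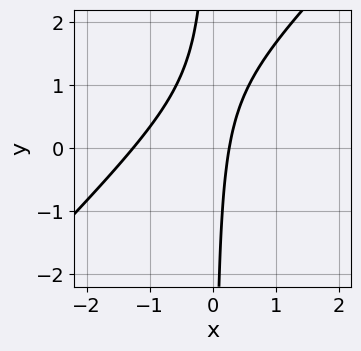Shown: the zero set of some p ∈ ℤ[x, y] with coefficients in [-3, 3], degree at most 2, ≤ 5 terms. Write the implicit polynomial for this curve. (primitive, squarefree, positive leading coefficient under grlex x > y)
(a) deg p = 2. A generic line meets the curve in up to 2 points.
(b) Observable constraints: no y-intercept at any integer in the box.
(c) These observations pin down the coefficients.

3*x^2 - 3*x*y + 3*x - 1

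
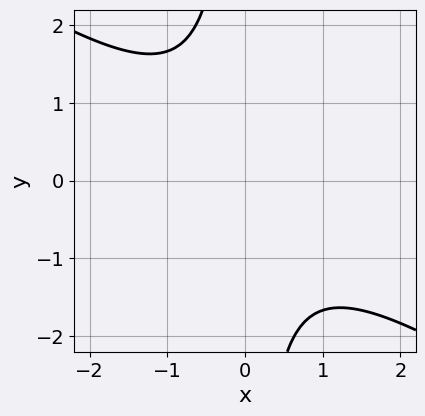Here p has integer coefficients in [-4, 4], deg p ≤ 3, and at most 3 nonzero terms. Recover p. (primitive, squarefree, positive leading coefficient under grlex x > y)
First, deg p = 2. A generic line meets the curve in up to 2 points.
Then, checking where it meets the axes: the curve avoids every integer y-axis point in the box; the curve avoids every integer x-axis point in the box.
Finally, assembling these constraints gives the stated polynomial.

2*x^2 + 3*x*y + 3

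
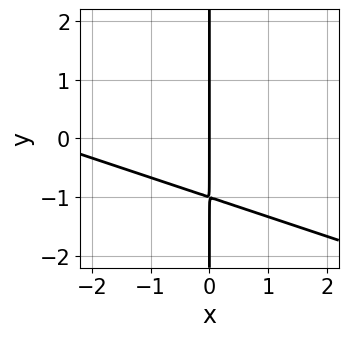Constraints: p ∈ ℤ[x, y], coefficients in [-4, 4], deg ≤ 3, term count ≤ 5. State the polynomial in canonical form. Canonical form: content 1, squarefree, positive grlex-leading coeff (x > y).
x^2 + 3*x*y + 3*x

(a) Degree: a generic line meets the curve in up to 2 points, so deg p = 2.
(b) Reading off the gridlines: it meets the x-axis at x = 0 (among the integer gridlines); the visible y-axis segment lies entirely on the curve.
(c) Solving for integer coefficients yields p as stated.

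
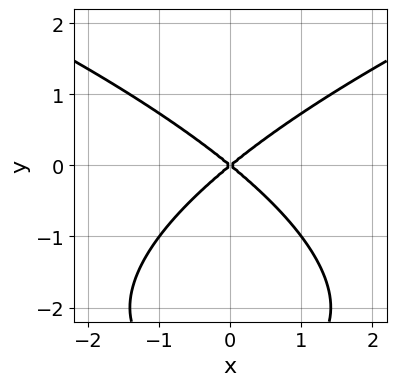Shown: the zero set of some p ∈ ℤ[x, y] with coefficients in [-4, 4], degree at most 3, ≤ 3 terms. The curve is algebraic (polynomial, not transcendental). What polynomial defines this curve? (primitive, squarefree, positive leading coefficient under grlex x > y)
y^3 - 2*x^2 + 3*y^2

Degree: no degree-2 curve has this shape, so deg p = 3.
Symmetries: it's symmetric under x → −x, forcing even powers of x.
Checking where it meets the axes: it crosses the x-axis at the gridline x = 0; it meets the y-axis at y = 0 (among the integer gridlines).
These observations pin down the coefficients.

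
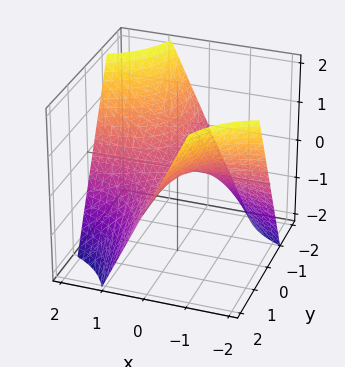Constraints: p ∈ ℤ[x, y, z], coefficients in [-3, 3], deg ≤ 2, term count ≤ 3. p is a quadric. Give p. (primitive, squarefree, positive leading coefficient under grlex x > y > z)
x*y + z

deg p = 2.
Reading off the gridlines: every point of the y-axis in the box is on the surface; every point of the x-axis in the box is on the surface.
Together with the visible shape, these determine p as stated.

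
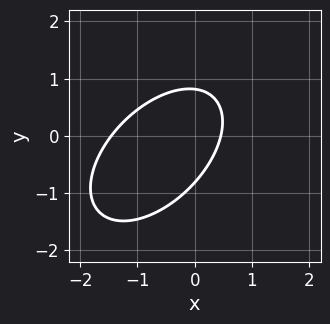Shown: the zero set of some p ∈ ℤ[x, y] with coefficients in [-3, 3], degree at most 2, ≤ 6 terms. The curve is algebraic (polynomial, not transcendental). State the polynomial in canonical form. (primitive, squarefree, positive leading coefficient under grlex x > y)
3*x^2 - 3*x*y + 3*y^2 + 3*x - 2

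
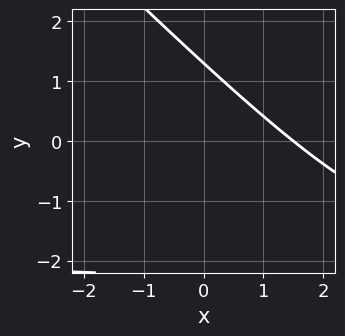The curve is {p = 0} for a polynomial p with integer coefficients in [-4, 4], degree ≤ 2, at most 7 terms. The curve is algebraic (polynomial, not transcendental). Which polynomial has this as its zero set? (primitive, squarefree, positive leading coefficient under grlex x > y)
x*y + y^2 + 2*x + y - 3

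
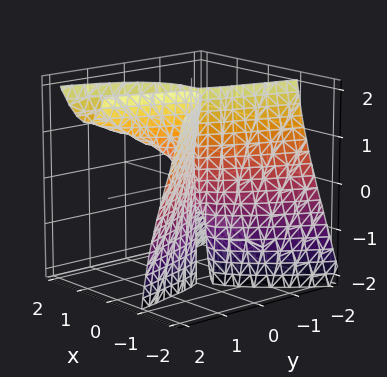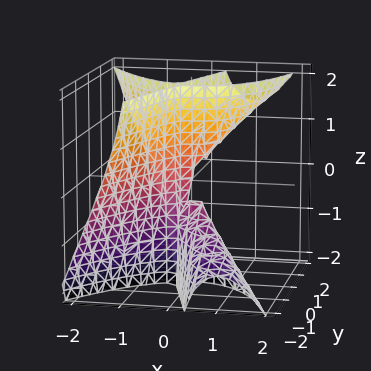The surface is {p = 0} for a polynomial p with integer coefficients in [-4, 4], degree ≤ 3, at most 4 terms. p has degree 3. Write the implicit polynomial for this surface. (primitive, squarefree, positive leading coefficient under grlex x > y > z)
(a) deg p = 3. No degree-2 surface has this shape.
(b) Reading off the gridlines: one x-axis crossing is at x = 0; it meets the y-axis at y = 0 (among the integer gridlines).
(c) Putting this together gives p. Check: (0, 0, -1) on the z-axis lies on the surface, and p(0, 0, -1) = 0. ✓

3*x^3 - 3*x*y*z + 2*y^2 - y*z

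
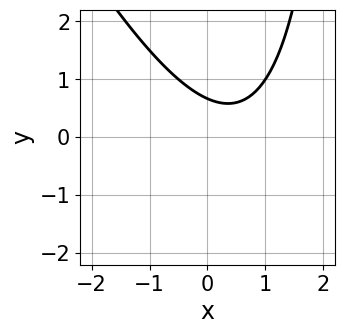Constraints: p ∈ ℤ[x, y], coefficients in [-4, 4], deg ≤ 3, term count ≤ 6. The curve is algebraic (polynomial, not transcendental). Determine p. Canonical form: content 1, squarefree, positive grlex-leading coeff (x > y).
2*x^2 + x*y - 2*x - 3*y + 2

Degree: no degree-1 curve has this shape, so deg p = 2.
From the visible intercepts: it misses every integer gridline on the x-axis.
Matching integer coefficients to the picture gives p.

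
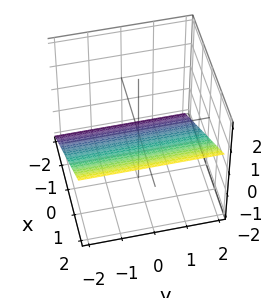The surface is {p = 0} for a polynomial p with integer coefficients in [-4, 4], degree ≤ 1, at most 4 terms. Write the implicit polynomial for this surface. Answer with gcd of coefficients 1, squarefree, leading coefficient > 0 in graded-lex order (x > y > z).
2*x - 3*z - 2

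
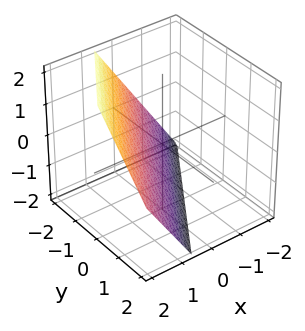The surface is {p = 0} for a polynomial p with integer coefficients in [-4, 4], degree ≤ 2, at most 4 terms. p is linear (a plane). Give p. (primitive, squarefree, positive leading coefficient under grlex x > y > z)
3*x - 2*y - 2*z - 2

1. deg p = 1.
2. Checking where it meets the axes: it crosses the z-axis at the gridline z = -1; one y-axis crossing is at y = -1.
3. Assembling these constraints gives the stated polynomial.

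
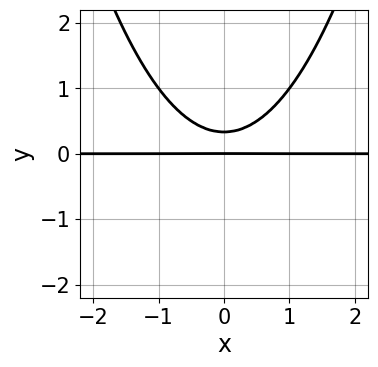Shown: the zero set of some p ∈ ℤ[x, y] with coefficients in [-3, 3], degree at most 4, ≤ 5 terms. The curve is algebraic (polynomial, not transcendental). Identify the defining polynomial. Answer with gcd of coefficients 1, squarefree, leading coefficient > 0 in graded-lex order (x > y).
2*x^2*y - 3*y^2 + y

(a) deg p = 3. No degree-2 curve has this shape.
(b) Symmetries: it's symmetric under x → −x, forcing even powers of x.
(c) Observable constraints: it meets the y-axis at y = 0 (among the integer gridlines); the visible x-axis segment lies entirely on the curve.
(d) Putting this together gives p.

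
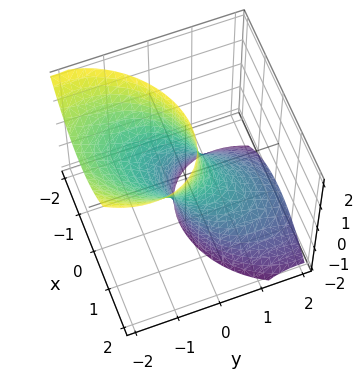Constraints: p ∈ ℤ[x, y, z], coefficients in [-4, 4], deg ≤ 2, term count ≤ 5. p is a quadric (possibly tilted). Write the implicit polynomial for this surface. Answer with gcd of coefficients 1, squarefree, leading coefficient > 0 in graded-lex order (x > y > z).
Degree: a generic line meets the surface in up to 2 points, so deg p = 2.
Checking where it meets the axes: no z-intercept at any integer in the box.
Matching integer coefficients to the picture gives p.

2*x^2 - x*y + 2*y^2 + 3*y*z - 1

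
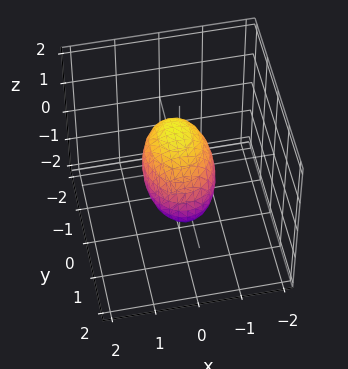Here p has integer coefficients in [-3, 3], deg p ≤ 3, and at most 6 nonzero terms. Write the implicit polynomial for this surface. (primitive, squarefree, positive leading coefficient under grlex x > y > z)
3*x^2 + 2*y^2 + 2*y*z + 3*z^2 - 2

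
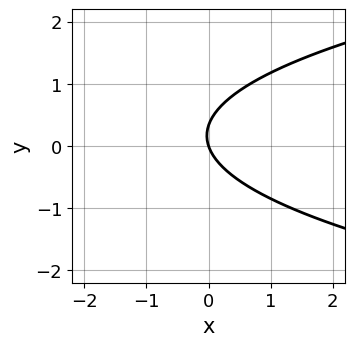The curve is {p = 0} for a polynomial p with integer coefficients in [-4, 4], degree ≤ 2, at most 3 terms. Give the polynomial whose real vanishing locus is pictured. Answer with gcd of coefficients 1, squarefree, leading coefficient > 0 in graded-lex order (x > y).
First, deg p = 2.
Next, checking where it meets the axes: one y-axis crossing is at y = 0; it crosses the x-axis at the gridline x = 0.
Finally, matching integer coefficients to the picture gives p.

3*y^2 - 3*x - y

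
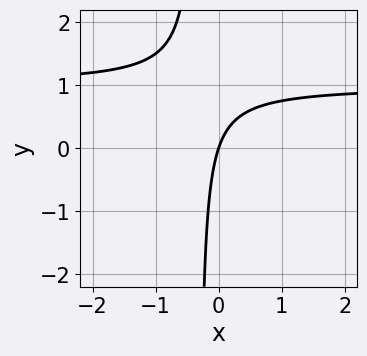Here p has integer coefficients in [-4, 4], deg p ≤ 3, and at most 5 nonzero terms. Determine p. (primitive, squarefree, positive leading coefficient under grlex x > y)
First, deg p = 2. The shape is more complex than any degree-1 curve.
Next, from the axis intercepts and sections: it meets the y-axis at y = 0 (among the integer gridlines); one x-axis crossing is at x = 0.
Finally, putting this together gives p.

3*x*y - 3*x + y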